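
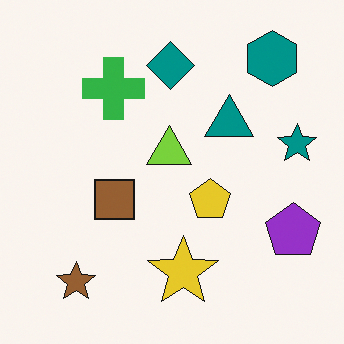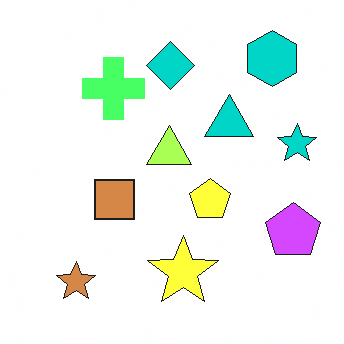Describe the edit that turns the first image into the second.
The image was brightened a lot.

Every pixel — background and shapes alike — is uniformly brightened.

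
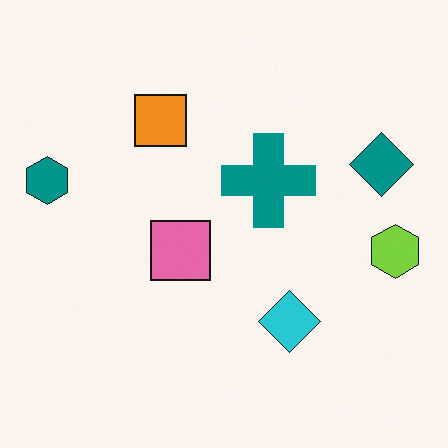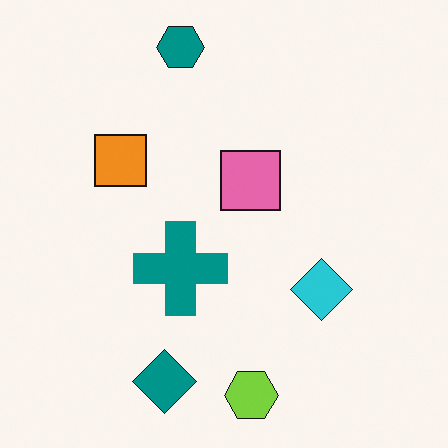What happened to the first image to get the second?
Transposed (reflected across the top-left ↔ bottom-right diagonal).

Shapes have swapped their row and column positions — what was in the top-right is now in the bottom-left — a diagonal reflection.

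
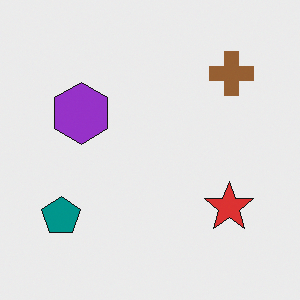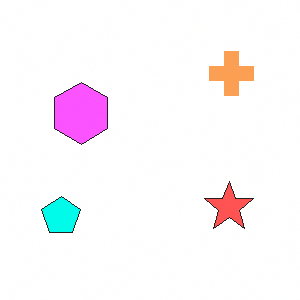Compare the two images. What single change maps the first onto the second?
The transformation is: brightened a lot.

Every pixel — background and shapes alike — is uniformly brightened.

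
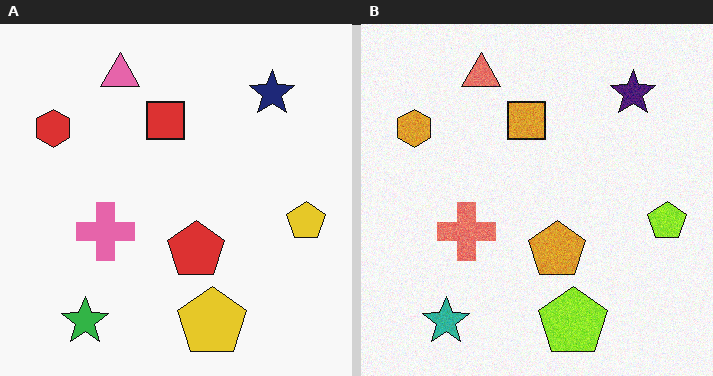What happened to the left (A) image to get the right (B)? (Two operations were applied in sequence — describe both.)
It was degraded with subtle gaussian noise, then hue-shifted slightly.

Random speckle covers the whole image, including the flat background. Every shape's color has rotated by the same amount around the hue wheel — a uniform hue shift.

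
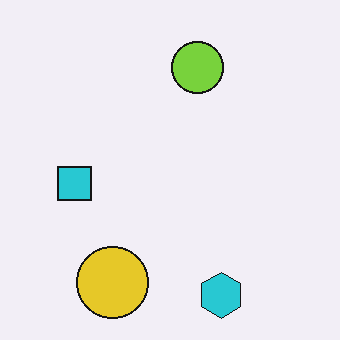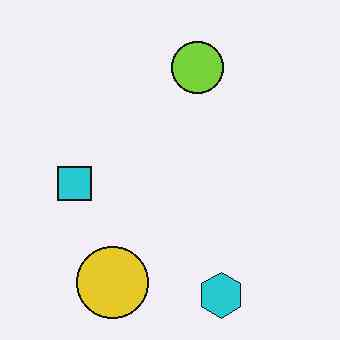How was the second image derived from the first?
This is the original image JPEG-compressed with visible artifacts.

Blocky 8×8 compression artifacts appear around shape edges and the flat background shows ringing — characteristic JPEG degradation.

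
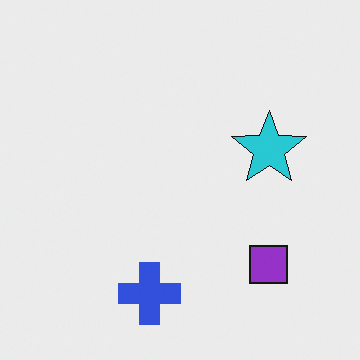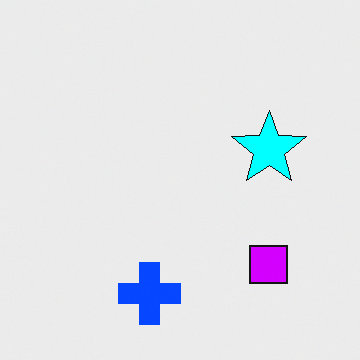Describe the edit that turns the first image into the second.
This is the original image made much more vivid (saturation change).

All colors are more vivid — a global saturation change.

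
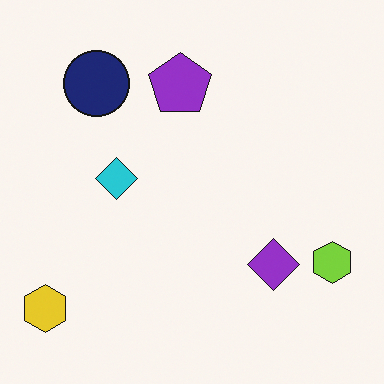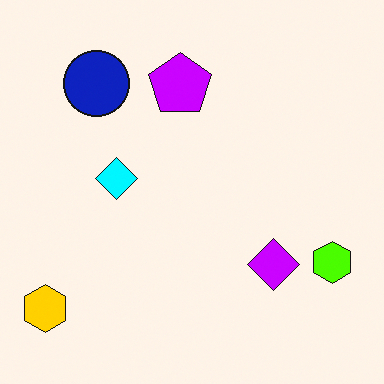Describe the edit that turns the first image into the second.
This is the original image made much more vivid (saturation change).

All colors are more vivid — a global saturation change.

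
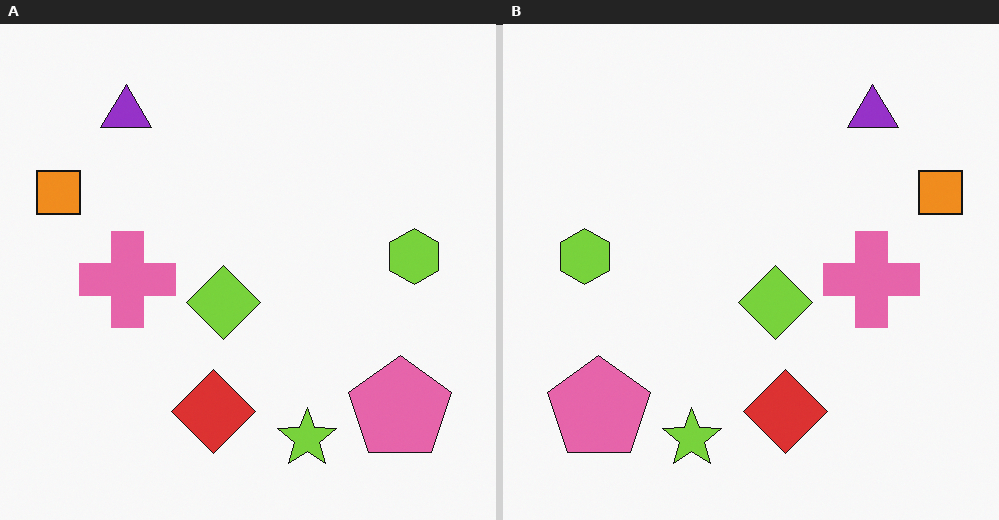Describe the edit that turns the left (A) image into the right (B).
The image was flipped horizontally (left ↔ right).

The orange square is in the left of the left (A) image and the right of the right (B) — shapes on opposite sides of the vertical midline have swapped in a mirror flip.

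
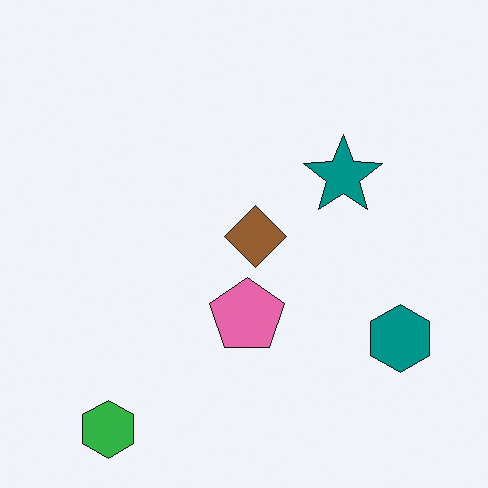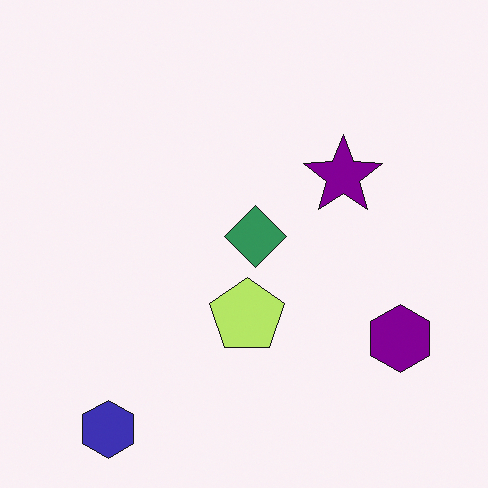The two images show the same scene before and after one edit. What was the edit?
The second image is the first hue-shifted through roughly a third of the color wheel.

Every shape's color has rotated by the same amount around the hue wheel — a uniform hue shift.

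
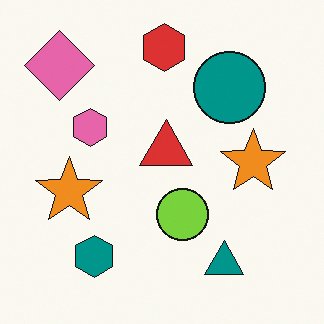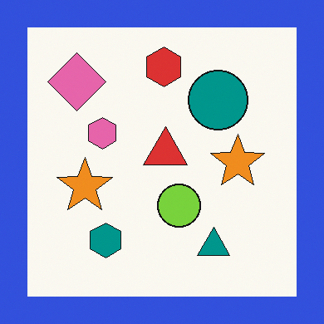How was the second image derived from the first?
This is the original image framed with a blue border.

A solid blue frame runs around the edge of the second image, with the content slightly shrunk inside it.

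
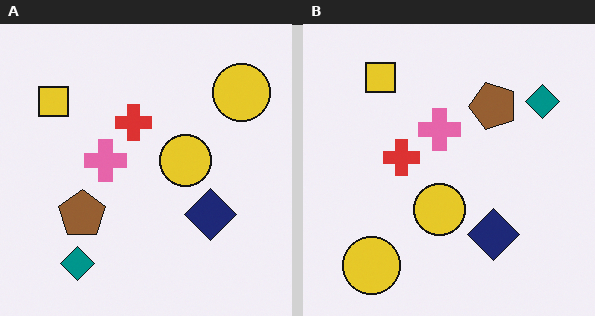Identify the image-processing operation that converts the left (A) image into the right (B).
It was transposed (reflected across the top-left ↔ bottom-right diagonal).

Shapes have swapped their row and column positions — what was in the top-right is now in the bottom-left — a diagonal reflection.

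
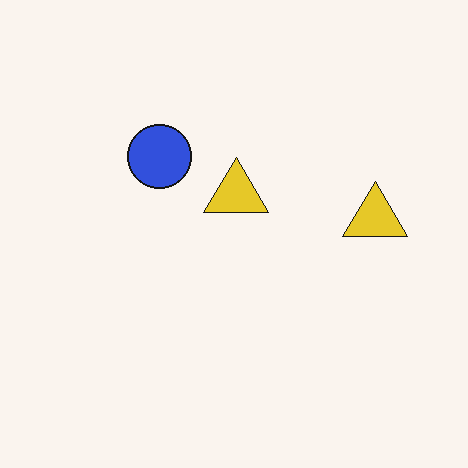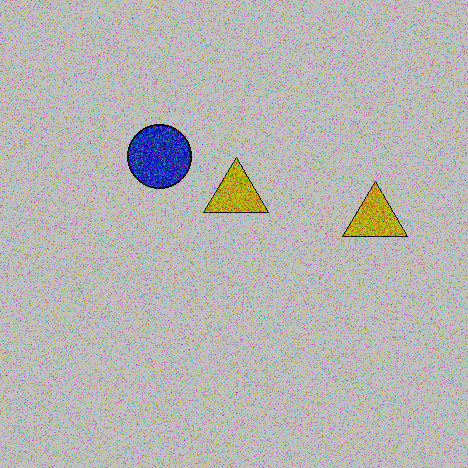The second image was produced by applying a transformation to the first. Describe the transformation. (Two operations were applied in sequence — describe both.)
The second image is the first degraded with a thick layer of grain, then aggressively posterized.

Random speckle covers the whole image, including the flat background. Each flat color has snapped to a coarser quantized level — most visibly, the near-white background has dropped to a flat grey.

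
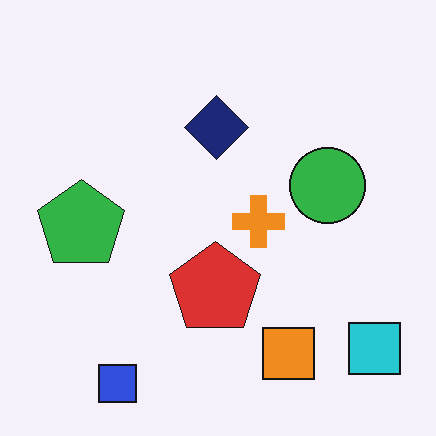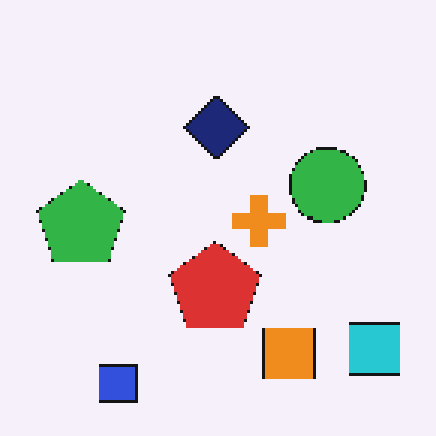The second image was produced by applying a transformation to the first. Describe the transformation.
The transformation is: mildly pixelated.

Shapes are reduced to large square blocks; fine edges and outlines are lost — a downscale-then-upscale (mosaic) effect.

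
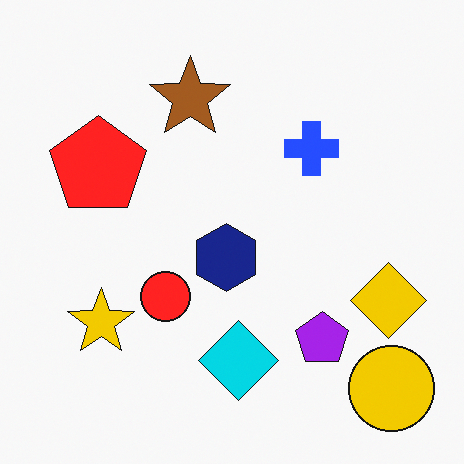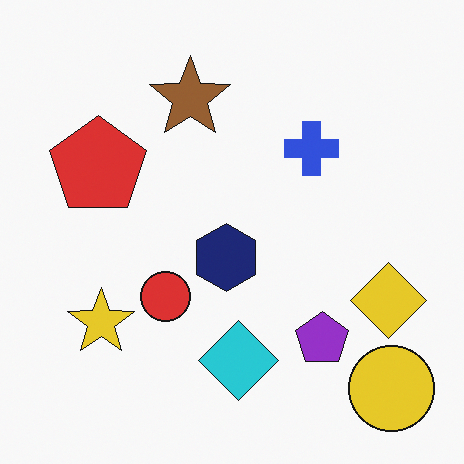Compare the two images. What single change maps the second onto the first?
The image was slightly oversaturated.

All colors are more vivid — a global saturation change.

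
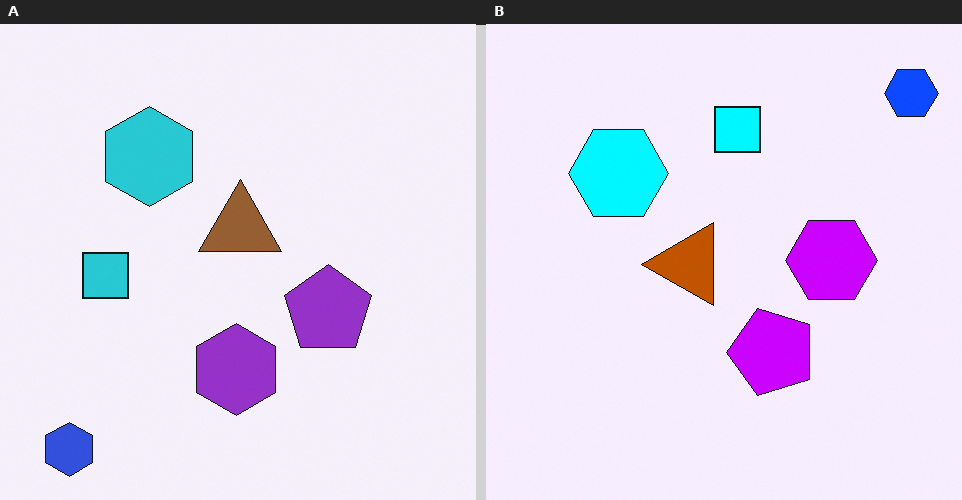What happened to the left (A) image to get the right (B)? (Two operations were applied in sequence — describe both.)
Transposed (reflected across the top-left ↔ bottom-right diagonal), then heavily oversaturated.

Shapes have swapped their row and column positions — what was in the top-right is now in the bottom-left — a diagonal reflection. All colors are more vivid — a global saturation change.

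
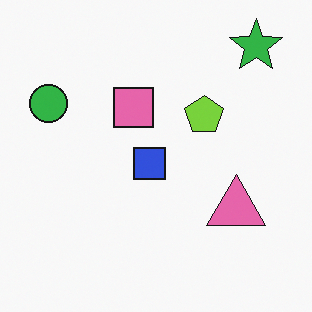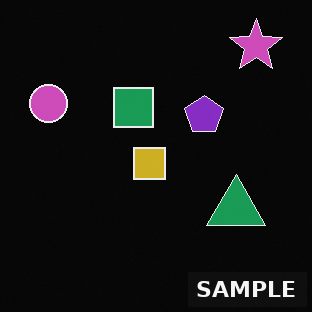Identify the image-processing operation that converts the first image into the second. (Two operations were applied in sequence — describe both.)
It was color-inverted (negative), then watermarked with the text "SAMPLE" in the lower-right corner.

The light background has become dark and every shape's color is its complement — a photographic negative. A dark label reading "SAMPLE" appears in the lower-right corner.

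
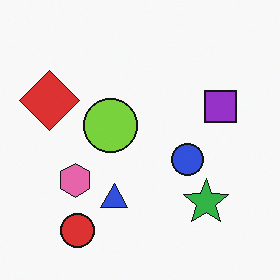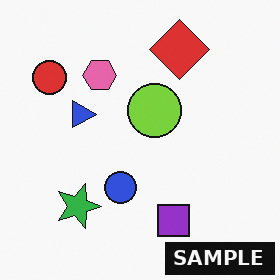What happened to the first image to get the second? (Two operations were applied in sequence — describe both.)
The second image is the first rotated 90° clockwise, then watermarked with the text "SAMPLE" in the lower-right corner.

The red circle sits in the bottom-left of the first image and the top-left of the second — consistent with a whole-image 90° clockwise rotation. A dark label reading "SAMPLE" appears in the lower-right corner.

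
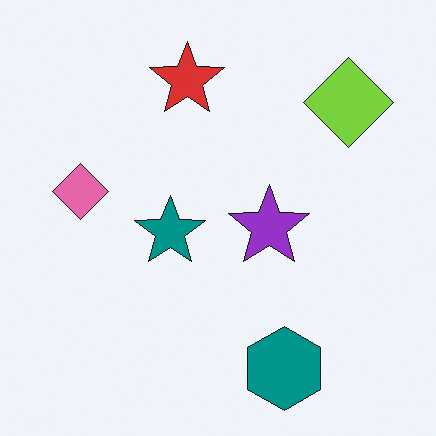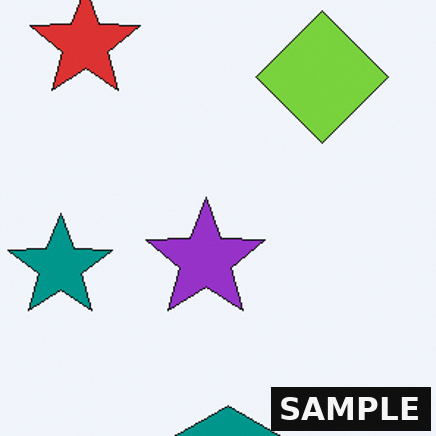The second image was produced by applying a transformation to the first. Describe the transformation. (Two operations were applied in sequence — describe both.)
It was cropped to a modestly smaller region and rescaled, then watermarked with the text "SAMPLE" in the lower-right corner.

The visible shapes are larger and the field of view is narrower; shapes near the original edges may be partly or wholly outside the frame — a crop-and-rescale. A dark label reading "SAMPLE" appears in the lower-right corner.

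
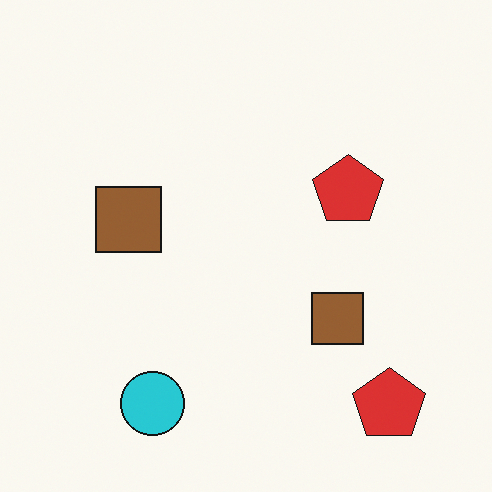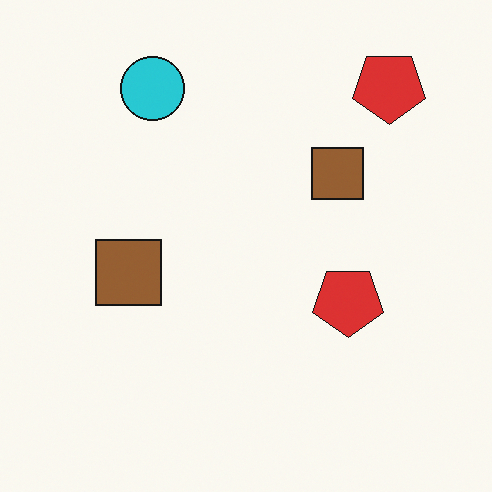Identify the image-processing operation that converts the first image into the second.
It was flipped vertically (top ↔ bottom).

The cyan circle is in the bottom-left of the first image and the top-left of the second — shapes on opposite sides of the horizontal midline have swapped in a mirror flip.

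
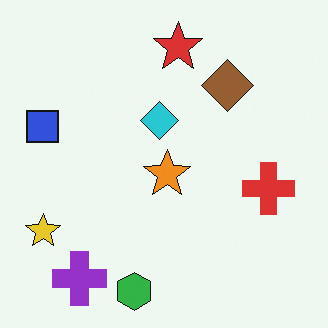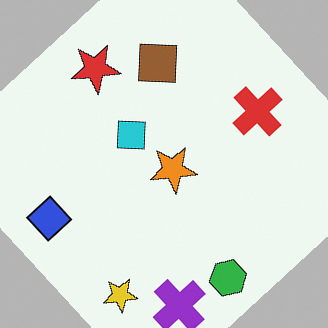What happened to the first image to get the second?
The transformation is: rotated counter-clockwise by a large amount — several tens of degrees.

Every shape is tilted by the same angle and the image corners show triangular fill wedges — a whole-image rotation by a non-right angle.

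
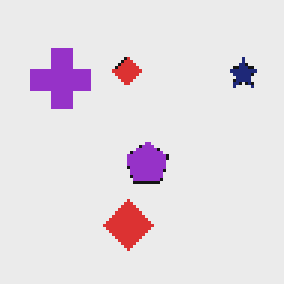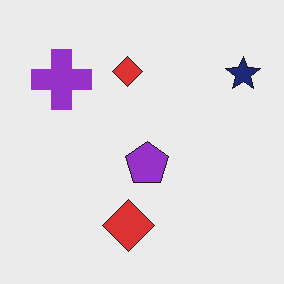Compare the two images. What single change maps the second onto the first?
The image was mildly pixelated.

Shapes are reduced to large square blocks; fine edges and outlines are lost — a downscale-then-upscale (mosaic) effect.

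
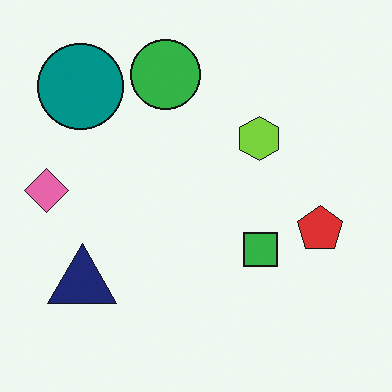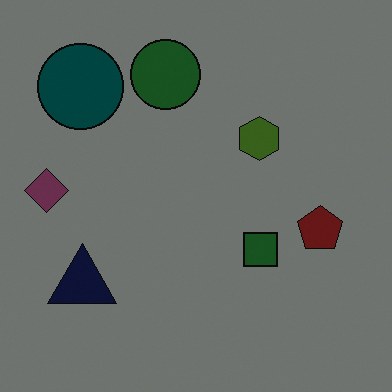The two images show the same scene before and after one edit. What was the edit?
The image was substantially darkened.

Every pixel — background and shapes alike — is uniformly darkened.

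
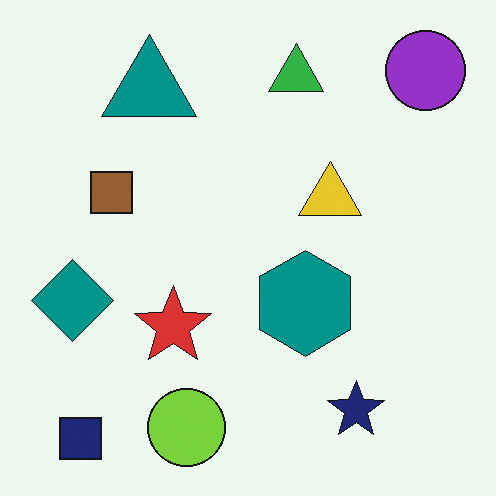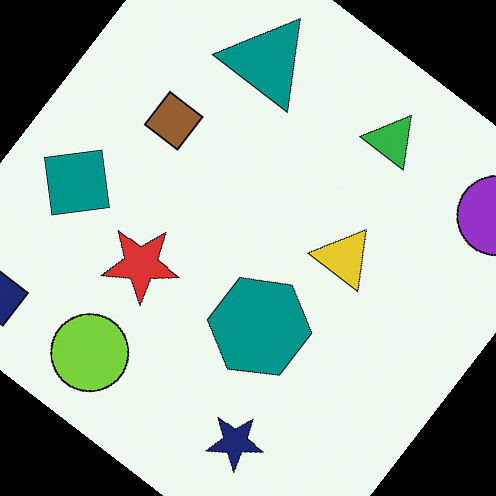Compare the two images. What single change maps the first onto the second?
This is the original image rotated clockwise by a large amount — several tens of degrees.

Every shape is tilted by the same angle and the image corners show triangular fill wedges — a whole-image rotation by a non-right angle.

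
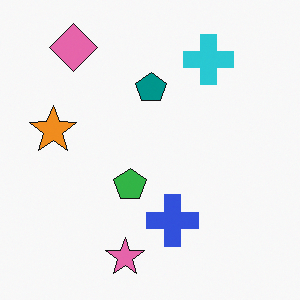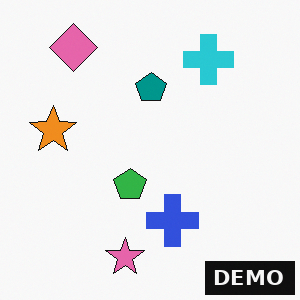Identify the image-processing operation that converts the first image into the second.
This is the original image watermarked with the text "DEMO" in the lower-right corner.

A dark label reading "DEMO" appears in the lower-right corner.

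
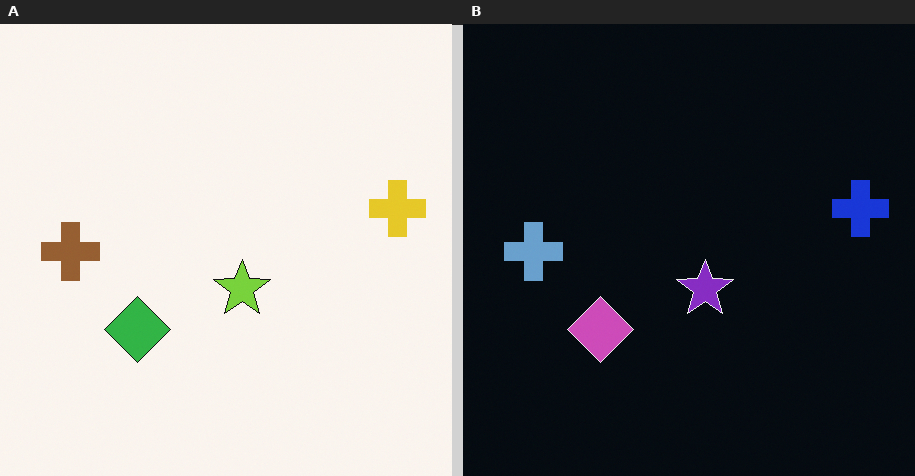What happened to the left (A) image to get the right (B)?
It was color-inverted (negative).

The light background has become dark and every shape's color is its complement — a photographic negative.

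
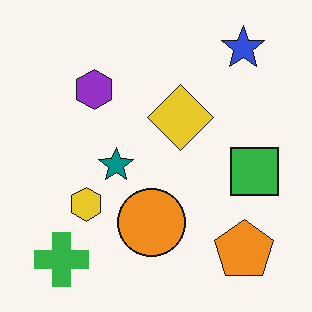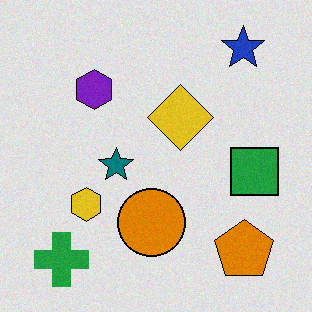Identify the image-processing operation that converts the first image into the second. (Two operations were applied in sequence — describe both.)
The transformation is: moderately posterized, then degraded with subtle gaussian noise.

Each flat color has snapped to a coarser quantized level — most visibly, the near-white background has dropped to a flat grey. Random speckle covers the whole image, including the flat background.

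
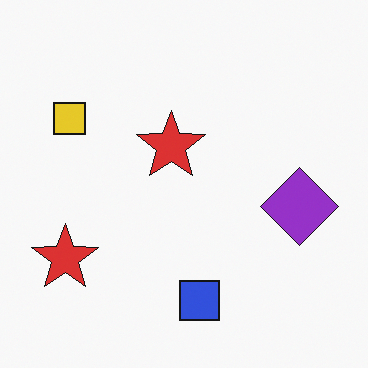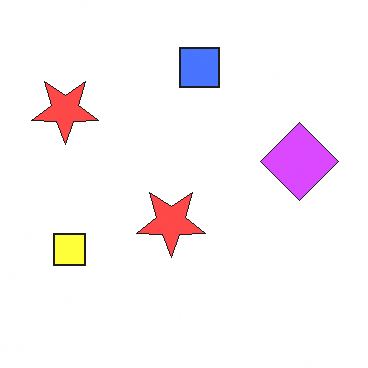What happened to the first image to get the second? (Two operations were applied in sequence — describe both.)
The second image is the first substantially brightened, then flipped vertically (top ↔ bottom).

Every pixel — background and shapes alike — is uniformly brightened. The blue square is in the bottom of the first image and the top of the second — shapes on opposite sides of the horizontal midline have swapped in a mirror flip.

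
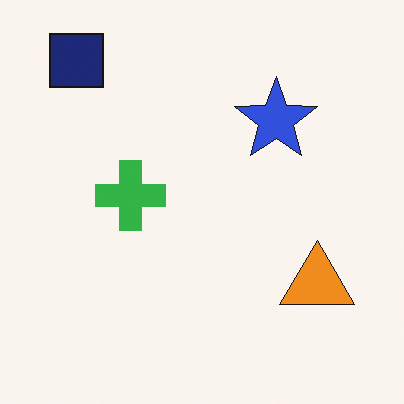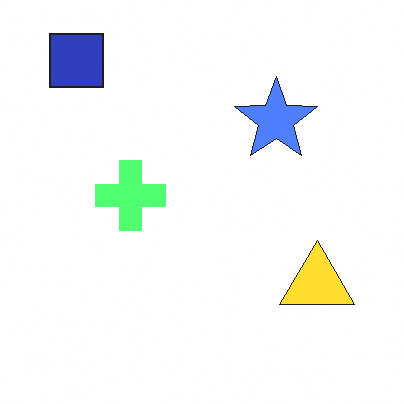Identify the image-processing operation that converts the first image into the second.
This is the original image substantially brightened.

Every pixel — background and shapes alike — is uniformly brightened.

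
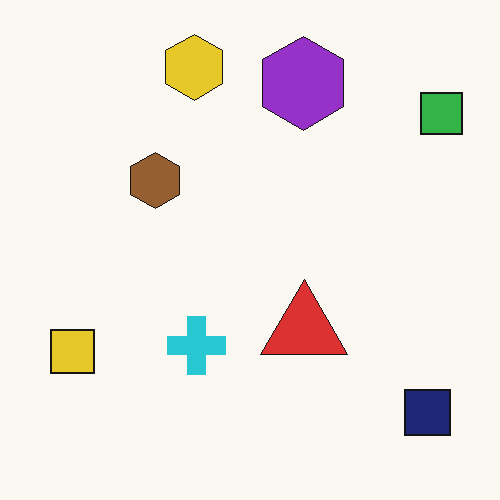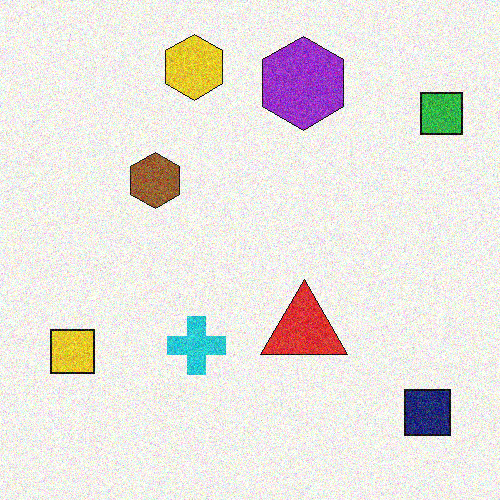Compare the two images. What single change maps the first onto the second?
The second image is the first degraded with moderate additive noise.

Random speckle covers the whole image, including the flat background.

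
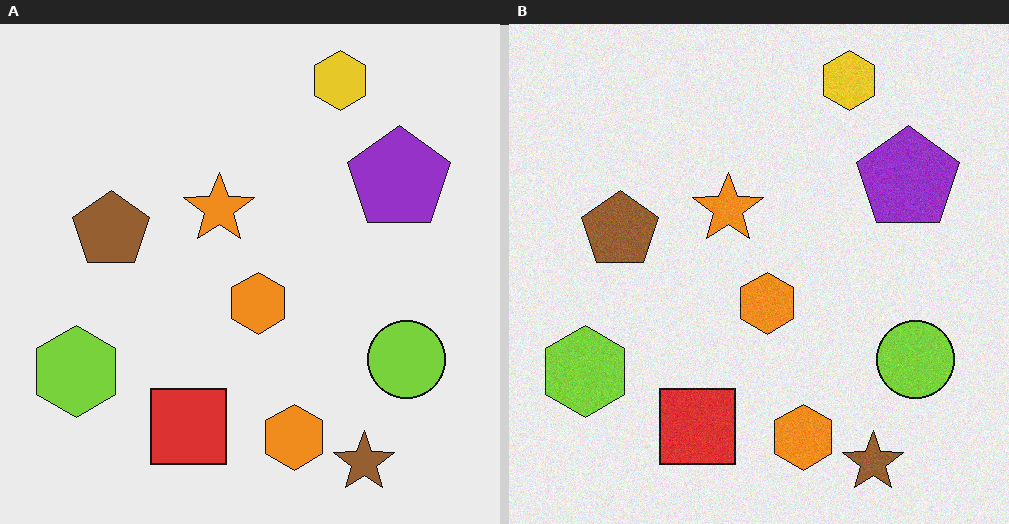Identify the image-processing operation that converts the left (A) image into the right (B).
Degraded with subtle gaussian noise.

Random speckle covers the whole image, including the flat background.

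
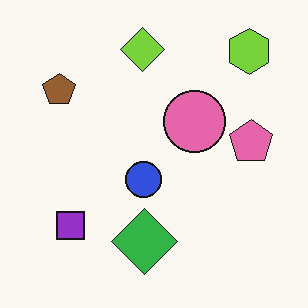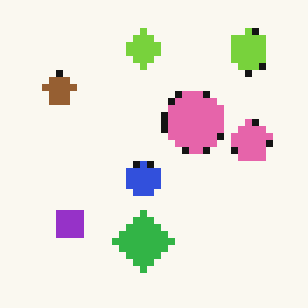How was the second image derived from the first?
Moderately pixelated.

Shapes are reduced to large square blocks; fine edges and outlines are lost — a downscale-then-upscale (mosaic) effect.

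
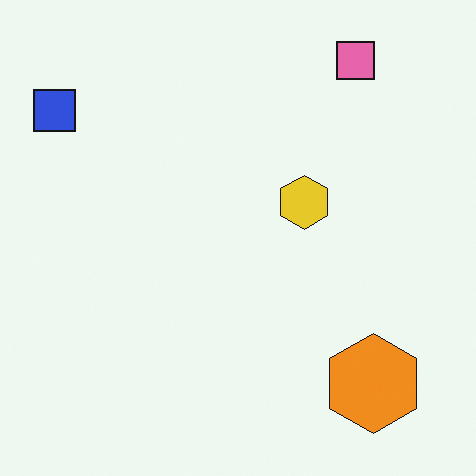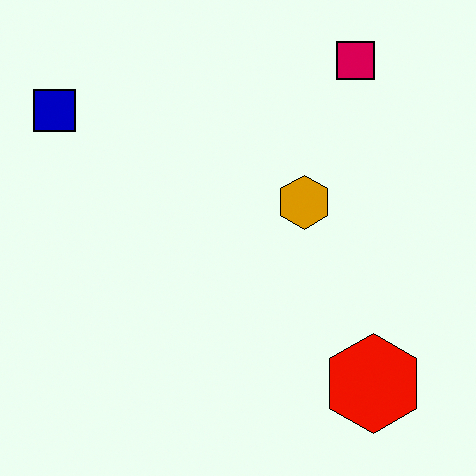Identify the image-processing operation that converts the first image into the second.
The image was given much higher contrast.

Tones are pushed away from mid-grey across the whole image — a global contrast change.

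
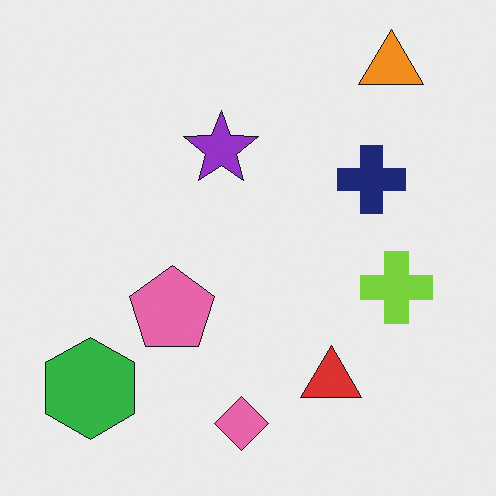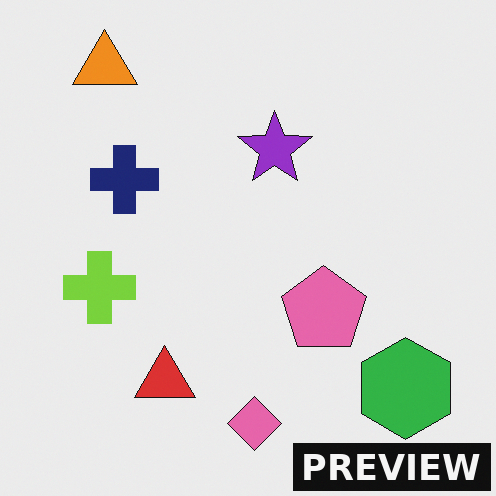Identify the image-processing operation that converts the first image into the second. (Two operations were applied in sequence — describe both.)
The transformation is: flipped horizontally (left ↔ right), then watermarked with the text "PREVIEW" in the lower-right corner.

The green hexagon is in the bottom-left of the first image and the bottom-right of the second — shapes on opposite sides of the vertical midline have swapped in a mirror flip. A dark label reading "PREVIEW" appears in the lower-right corner.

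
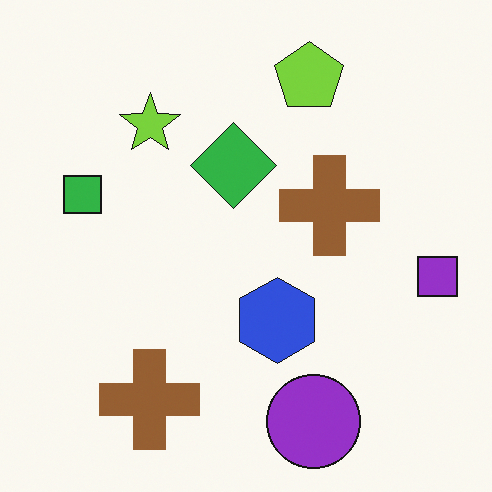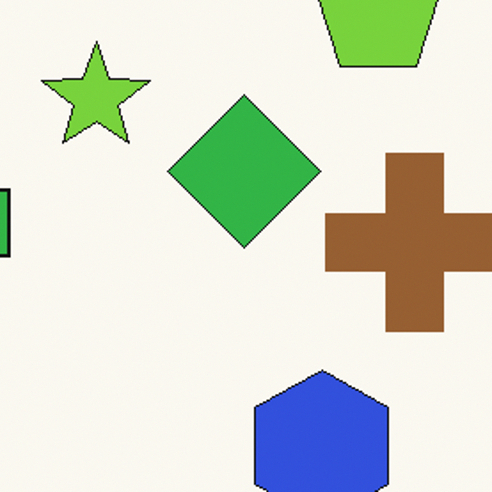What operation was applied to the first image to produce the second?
The image was cropped to a noticeably smaller region and rescaled.

The visible shapes are larger and the field of view is narrower; shapes near the original edges may be partly or wholly outside the frame — a crop-and-rescale.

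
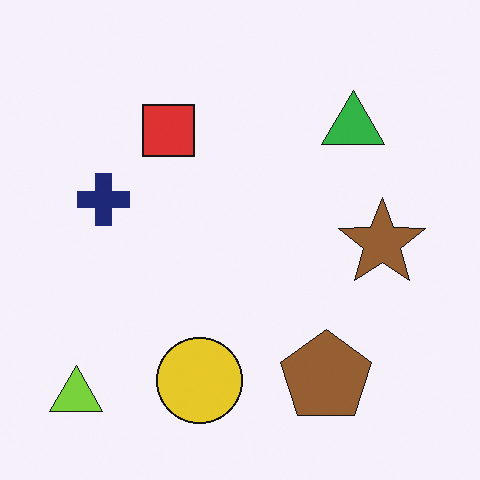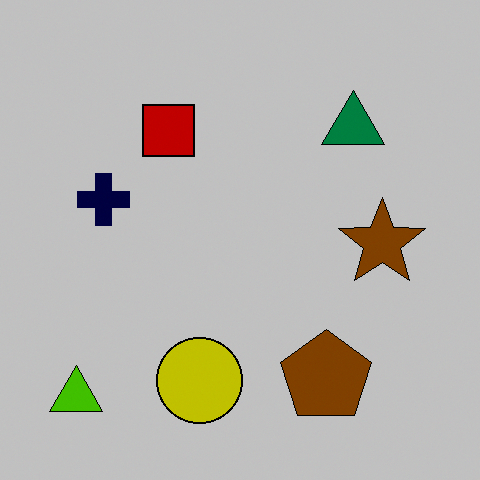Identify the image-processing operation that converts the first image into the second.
The transformation is: heavily posterized to just a handful of flat colors.

Each flat color has snapped to a coarser quantized level — most visibly, the near-white background has dropped to a flat grey.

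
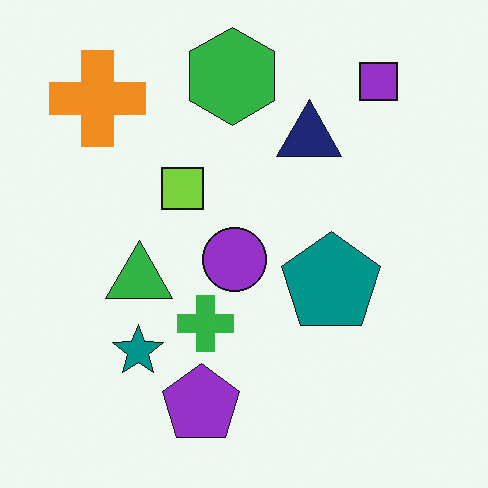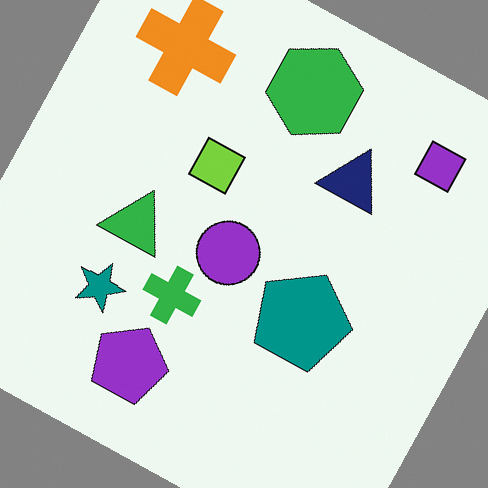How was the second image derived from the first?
The transformation is: rotated clockwise by a clearly visible amount.

Every shape is tilted by the same angle and the image corners show triangular fill wedges — a whole-image rotation by a non-right angle.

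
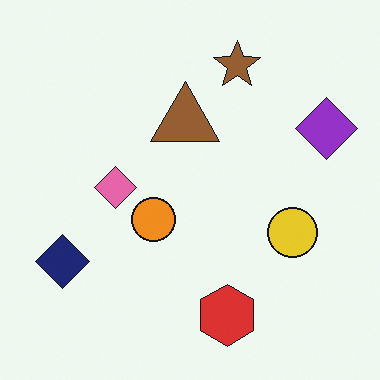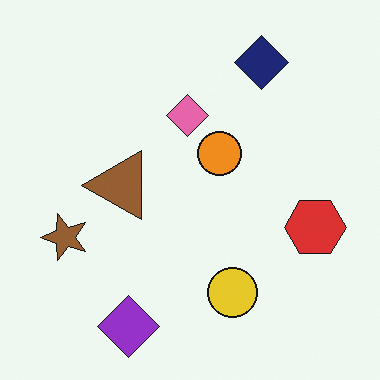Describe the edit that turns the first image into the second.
This is the original image transposed (reflected across the top-left ↔ bottom-right diagonal).

Shapes have swapped their row and column positions — what was in the top-right is now in the bottom-left — a diagonal reflection.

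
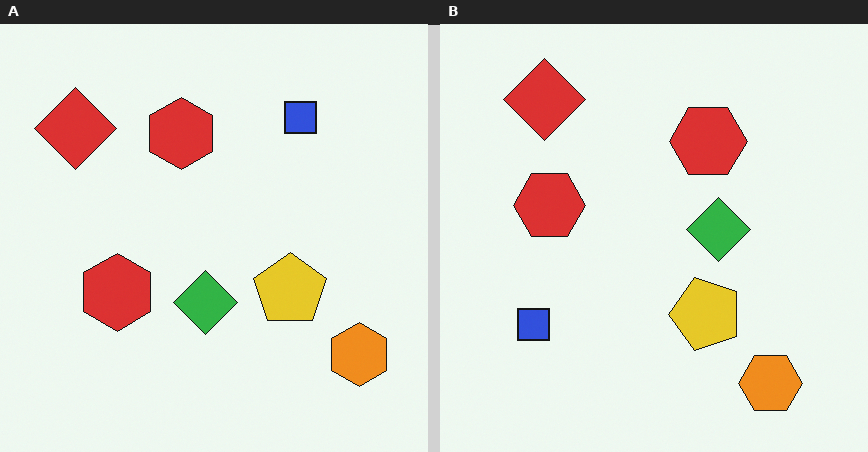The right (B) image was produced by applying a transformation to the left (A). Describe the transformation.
Transposed (reflected across the top-left ↔ bottom-right diagonal).

Shapes have swapped their row and column positions — what was in the top-right is now in the bottom-left — a diagonal reflection.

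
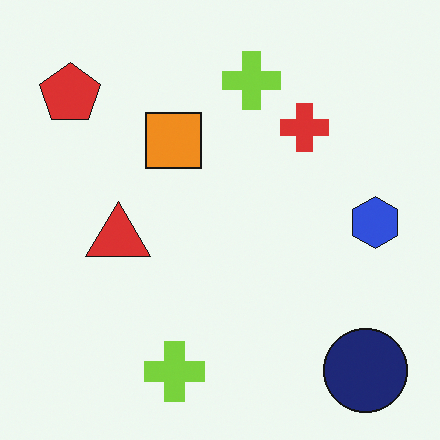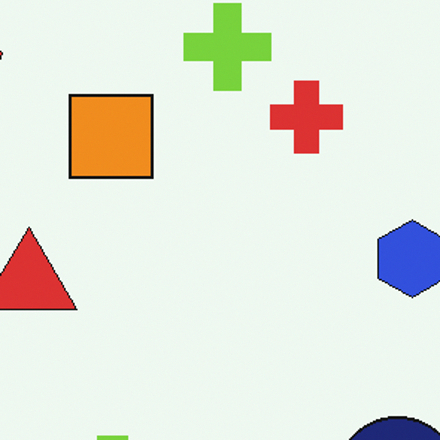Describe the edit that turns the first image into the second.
The transformation is: cropped slightly and scaled back up.

The visible shapes are larger and the field of view is narrower; shapes near the original edges may be partly or wholly outside the frame — a crop-and-rescale.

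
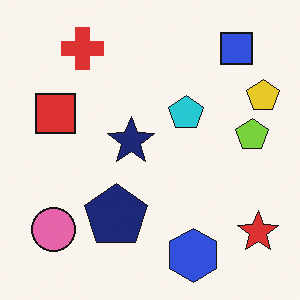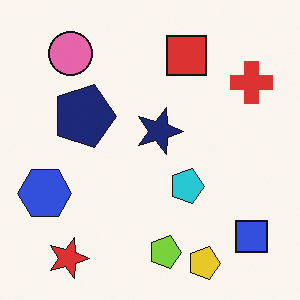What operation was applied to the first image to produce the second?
It was rotated 90° clockwise.

The red star sits in the bottom-right of the first image and the bottom-left of the second — consistent with a whole-image 90° clockwise rotation.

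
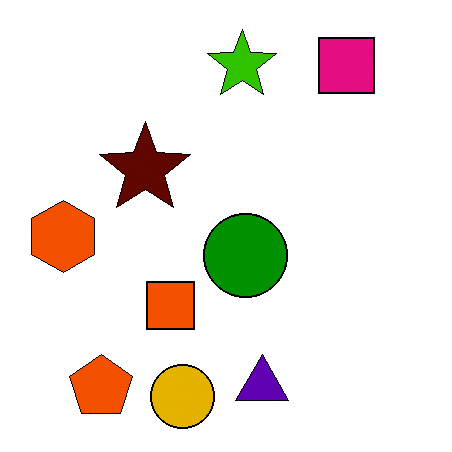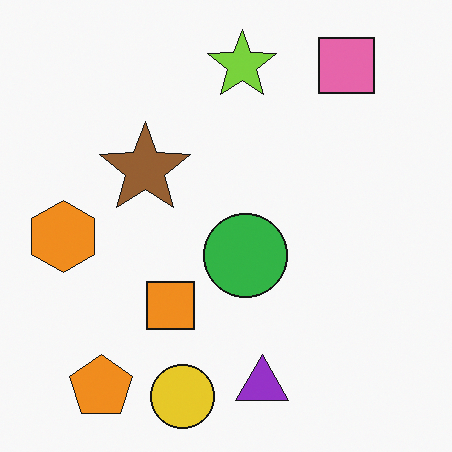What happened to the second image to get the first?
The transformation is: given much higher contrast.

Tones are pushed away from mid-grey across the whole image — a global contrast change.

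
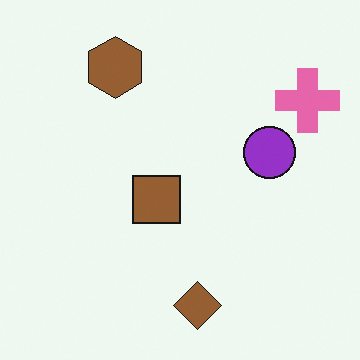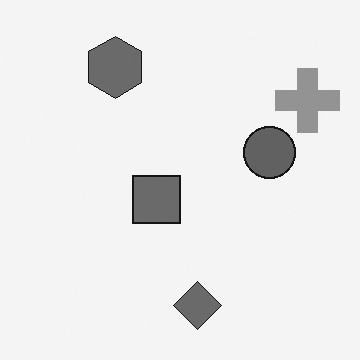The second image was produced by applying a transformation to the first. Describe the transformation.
The second image is the first converted to grayscale.

All color is removed — every shape is now a shade of grey.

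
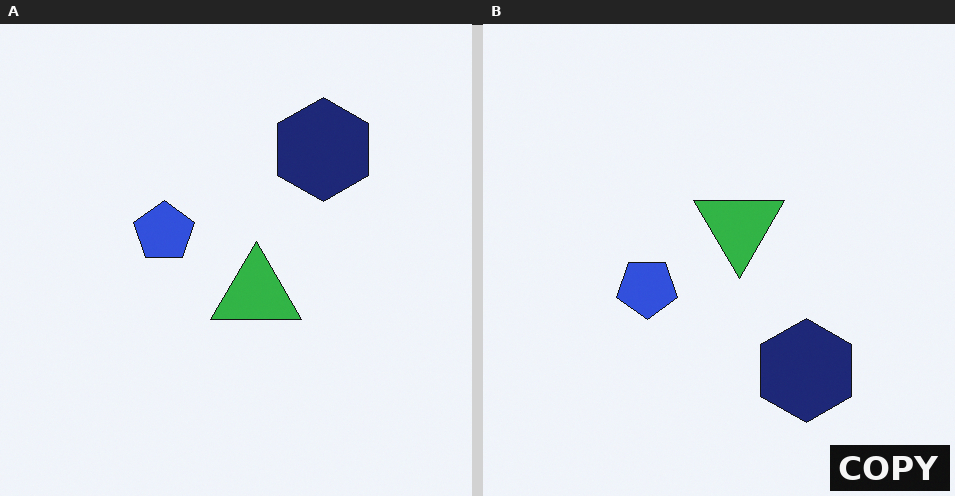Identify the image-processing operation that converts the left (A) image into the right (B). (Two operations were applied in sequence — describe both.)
It was flipped vertically (top ↔ bottom), then watermarked with the text "COPY" in the lower-right corner.

The navy hexagon is in the top-right of the left (A) image and the bottom-right of the right (B) — shapes on opposite sides of the horizontal midline have swapped in a mirror flip. A dark label reading "COPY" appears in the lower-right corner.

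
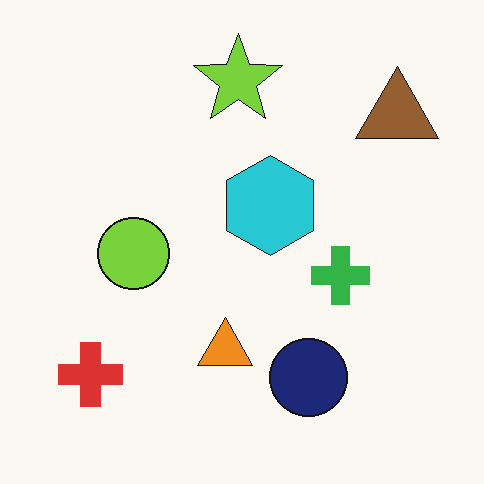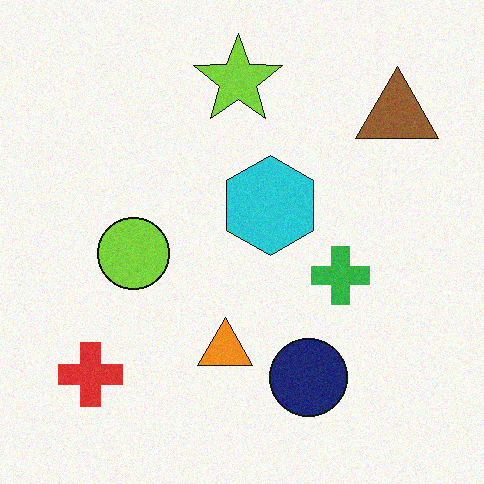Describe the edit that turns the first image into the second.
Degraded with subtle gaussian noise.

Random speckle covers the whole image, including the flat background.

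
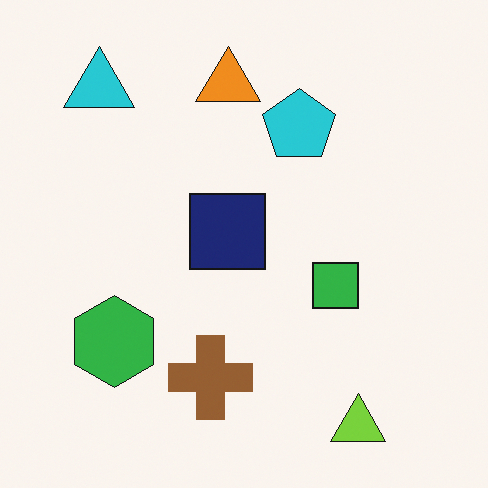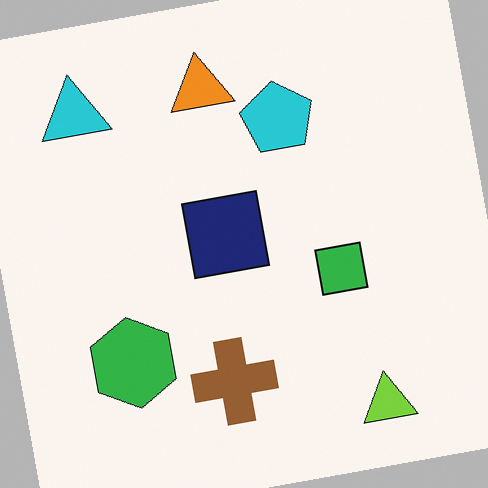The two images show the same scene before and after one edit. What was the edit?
Rotated counter-clockwise by a small amount.

Every shape is tilted by the same angle and the image corners show triangular fill wedges — a whole-image rotation by a non-right angle.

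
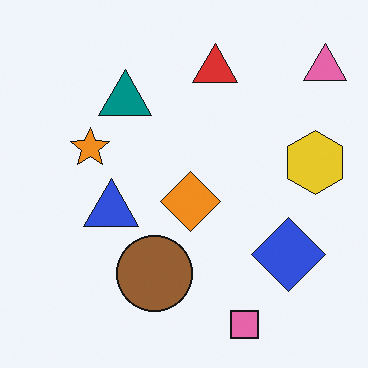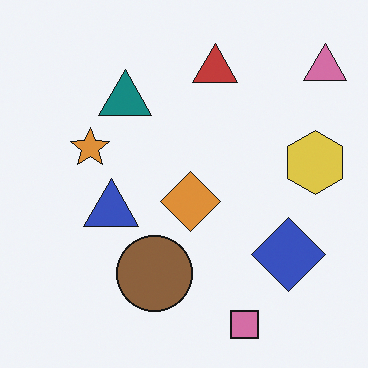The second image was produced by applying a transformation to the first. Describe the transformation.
The second image is the first slightly desaturated.

All colors are more muted and greyish — a global saturation change.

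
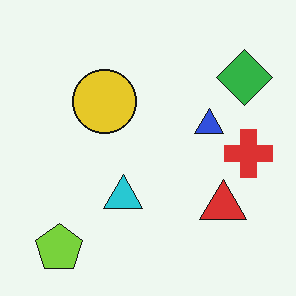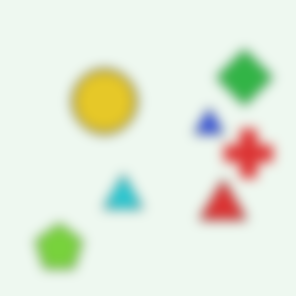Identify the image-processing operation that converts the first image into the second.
Heavily blurred.

Shape edges and outlines are uniformly softened across the whole image.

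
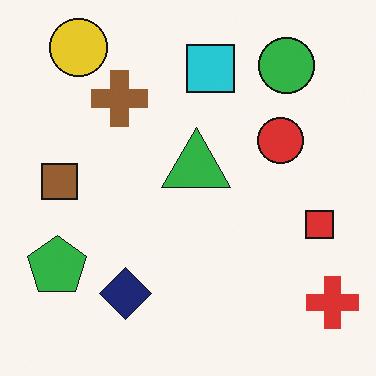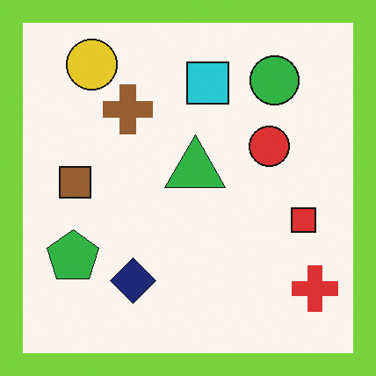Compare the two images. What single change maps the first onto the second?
The transformation is: framed with a lime border.

A solid lime frame runs around the edge of the second image, with the content slightly shrunk inside it.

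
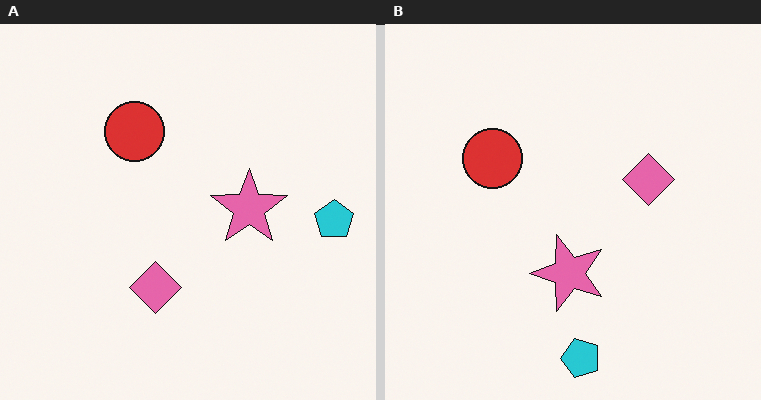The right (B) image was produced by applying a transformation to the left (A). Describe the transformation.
The image was transposed (reflected across the top-left ↔ bottom-right diagonal).

Shapes have swapped their row and column positions — what was in the top-right is now in the bottom-left — a diagonal reflection.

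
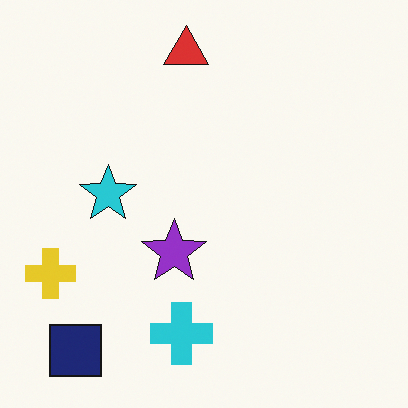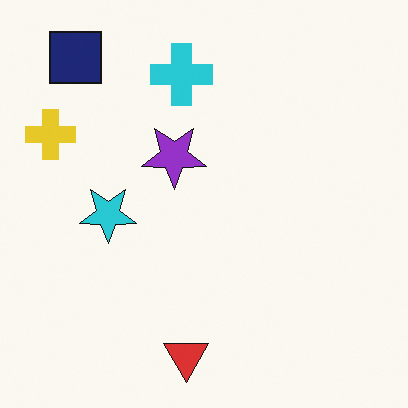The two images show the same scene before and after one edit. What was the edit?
The second image is the first flipped vertically (top ↔ bottom).

The red triangle is in the top of the first image and the bottom of the second — shapes on opposite sides of the horizontal midline have swapped in a mirror flip.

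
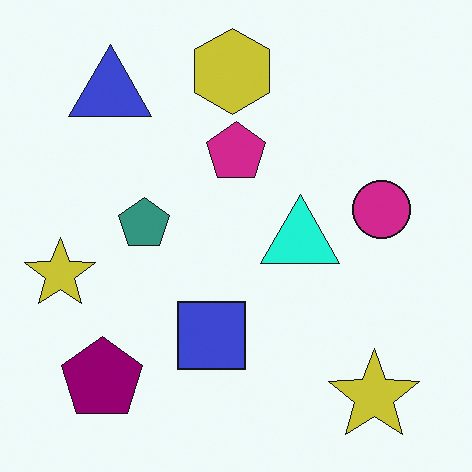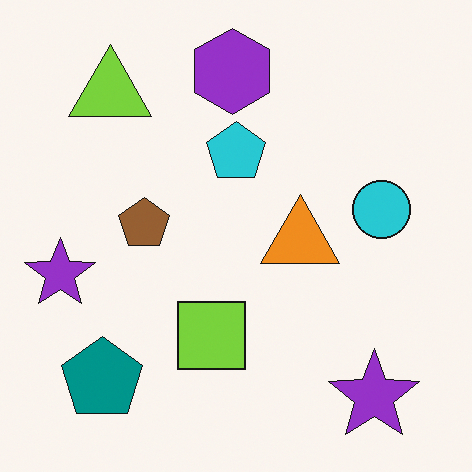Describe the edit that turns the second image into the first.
Hue-shifted through roughly a third of the color wheel.

Every shape's color has rotated by the same amount around the hue wheel — a uniform hue shift.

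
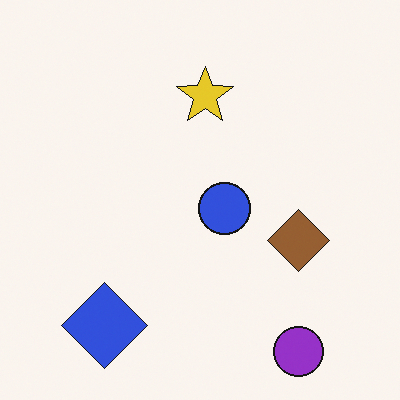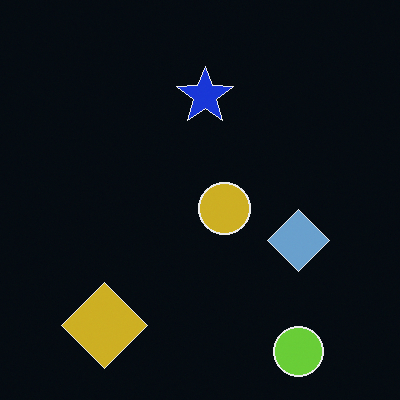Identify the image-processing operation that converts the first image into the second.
Color-inverted (negative).

The light background has become dark and every shape's color is its complement — a photographic negative.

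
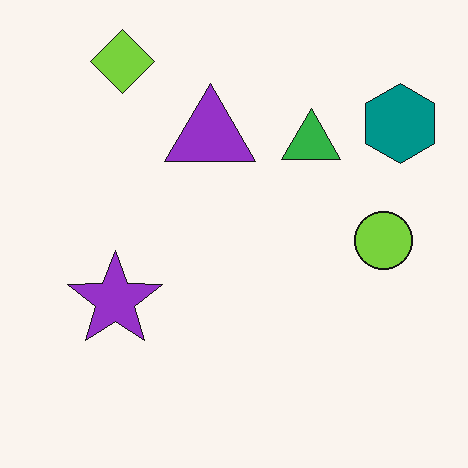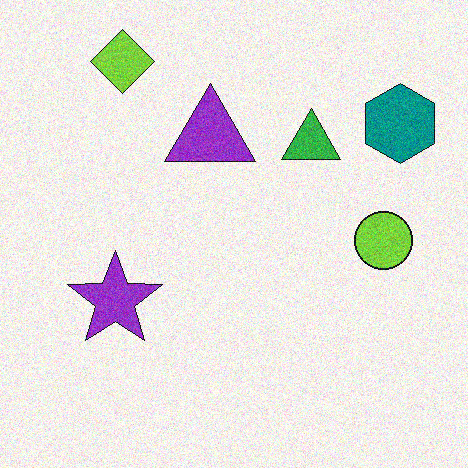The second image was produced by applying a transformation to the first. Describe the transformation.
The transformation is: degraded with visible gaussian noise.

Random speckle covers the whole image, including the flat background.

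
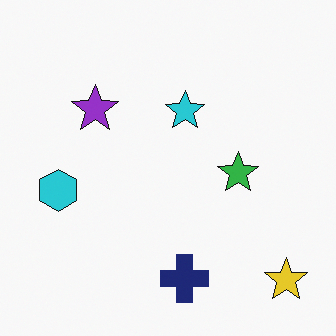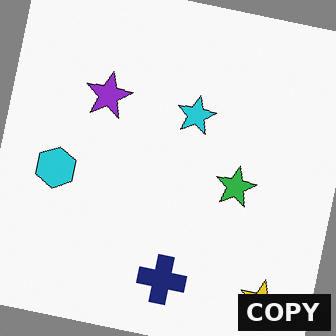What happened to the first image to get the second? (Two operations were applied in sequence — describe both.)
The transformation is: rotated clockwise by a slight angle, then watermarked with the text "COPY" in the lower-right corner.

Every shape is tilted by the same angle and the image corners show triangular fill wedges — a whole-image rotation by a non-right angle. A dark label reading "COPY" appears in the lower-right corner.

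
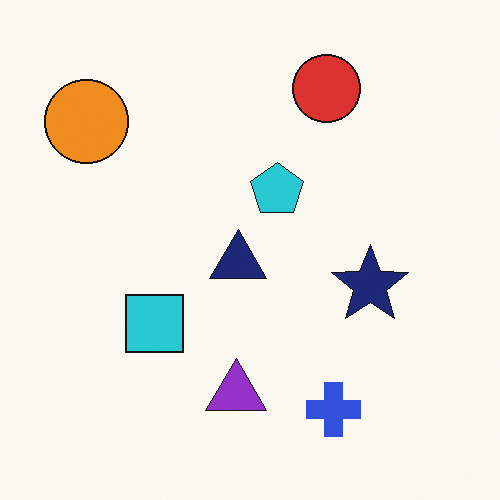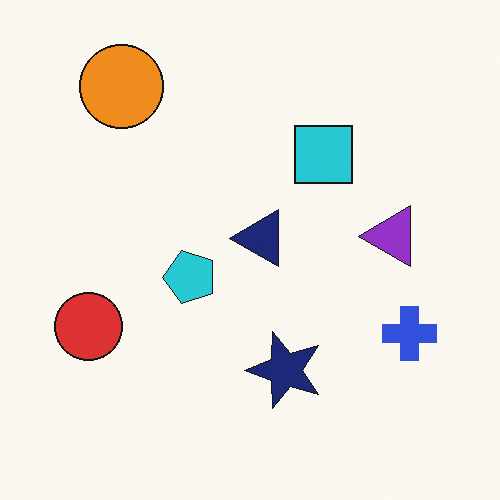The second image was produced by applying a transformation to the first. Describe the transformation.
This is the original image transposed (reflected across the top-left ↔ bottom-right diagonal).

Shapes have swapped their row and column positions — what was in the top-right is now in the bottom-left — a diagonal reflection.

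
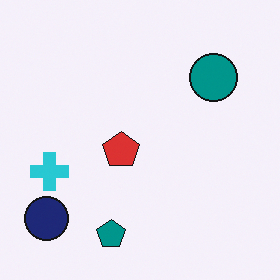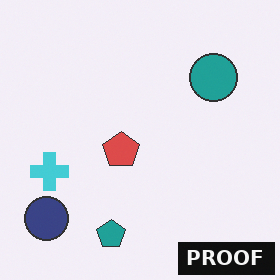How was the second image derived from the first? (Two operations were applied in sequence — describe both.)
The image was given slightly reduced contrast, then watermarked with the text "PROOF" in the lower-right corner.

Tones are pushed toward mid-grey across the whole image — a global contrast change. A dark label reading "PROOF" appears in the lower-right corner.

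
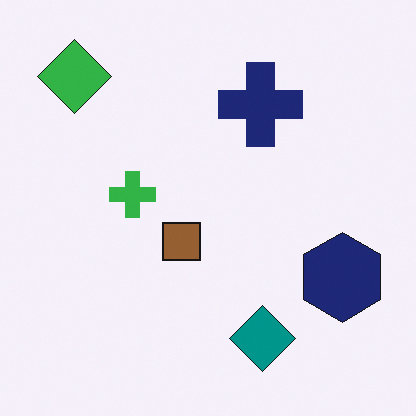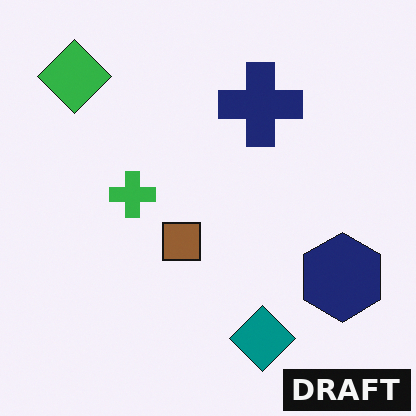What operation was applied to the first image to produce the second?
The transformation is: watermarked with the text "DRAFT" in the lower-right corner.

A dark label reading "DRAFT" appears in the lower-right corner.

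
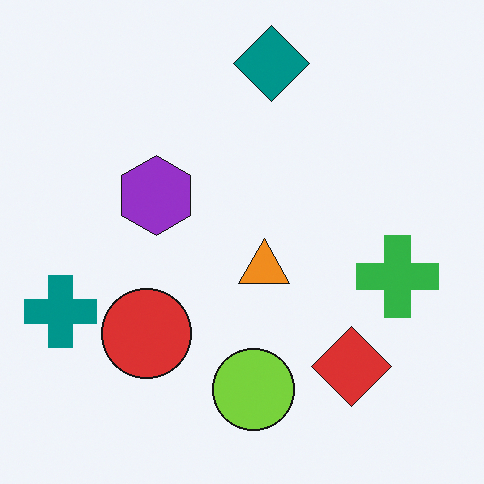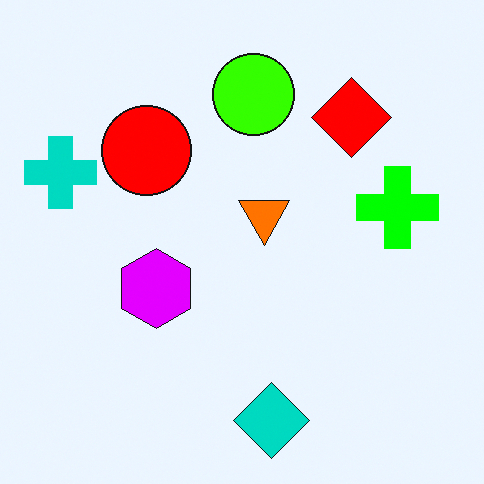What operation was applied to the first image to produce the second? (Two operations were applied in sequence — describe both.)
Heavily oversaturated, then flipped vertically (top ↔ bottom).

All colors are more vivid — a global saturation change. The teal diamond is in the top of the first image and the bottom of the second — shapes on opposite sides of the horizontal midline have swapped in a mirror flip.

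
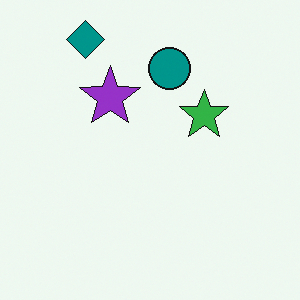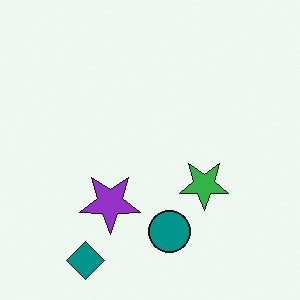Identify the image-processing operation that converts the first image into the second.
Flipped vertically (top ↔ bottom).

The teal diamond is in the top-left of the first image and the bottom-left of the second — shapes on opposite sides of the horizontal midline have swapped in a mirror flip.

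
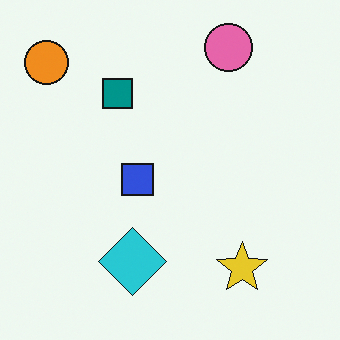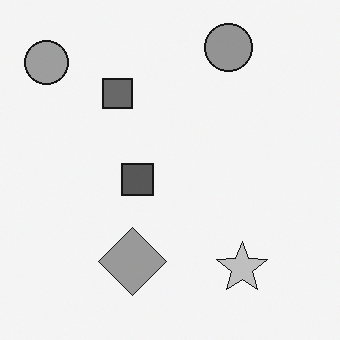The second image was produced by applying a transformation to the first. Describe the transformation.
It was converted to grayscale.

All color is removed — every shape is now a shade of grey.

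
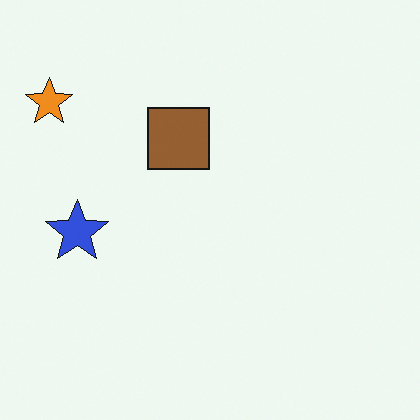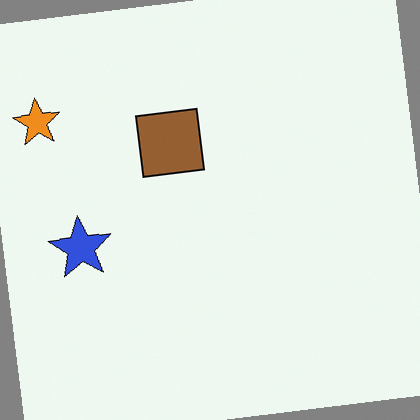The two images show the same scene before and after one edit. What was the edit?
The second image is the first rotated counter-clockwise by a few degrees.

Every shape is tilted by the same angle and the image corners show triangular fill wedges — a whole-image rotation by a non-right angle.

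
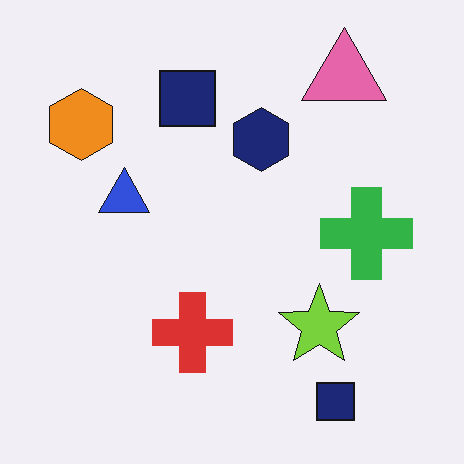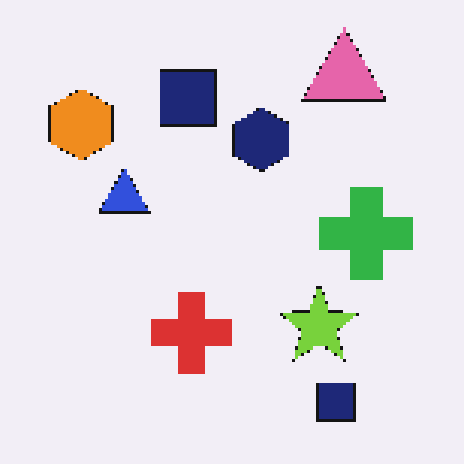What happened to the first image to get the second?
The second image is the first lightly pixelated (a mild mosaic effect).

Shapes are reduced to large square blocks; fine edges and outlines are lost — a downscale-then-upscale (mosaic) effect.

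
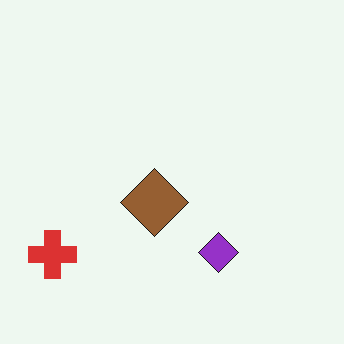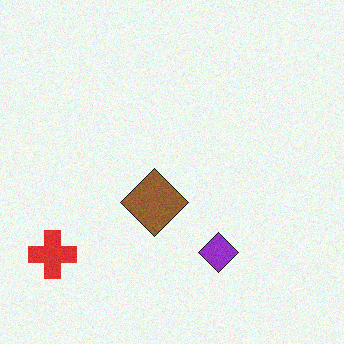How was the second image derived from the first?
The image was degraded with light additive noise.

Random speckle covers the whole image, including the flat background.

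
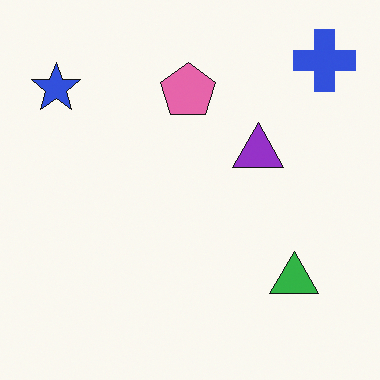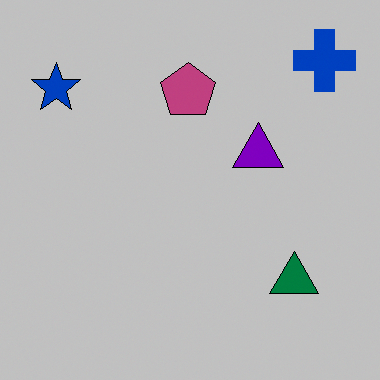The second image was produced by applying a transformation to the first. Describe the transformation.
This is the original image aggressively posterized.

Each flat color has snapped to a coarser quantized level — most visibly, the near-white background has dropped to a flat grey.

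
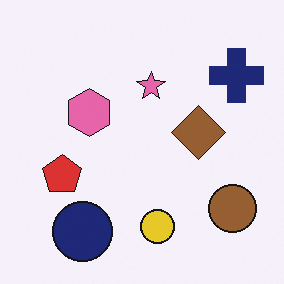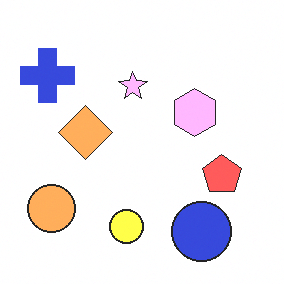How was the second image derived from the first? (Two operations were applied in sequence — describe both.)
The transformation is: noticeably brightened, then flipped horizontally (left ↔ right).

Every pixel — background and shapes alike — is uniformly brightened. The navy cross is in the top-right of the first image and the top-left of the second — shapes on opposite sides of the vertical midline have swapped in a mirror flip.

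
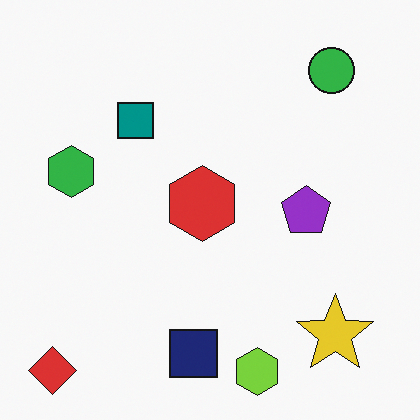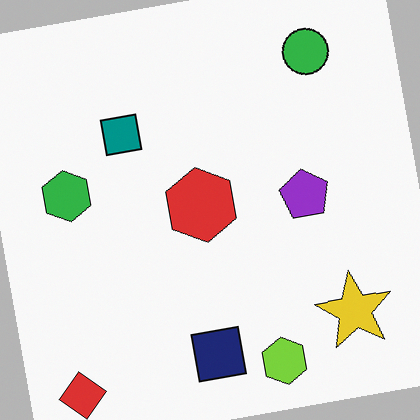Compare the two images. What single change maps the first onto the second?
It was rotated counter-clockwise by a few degrees.

Every shape is tilted by the same angle and the image corners show triangular fill wedges — a whole-image rotation by a non-right angle.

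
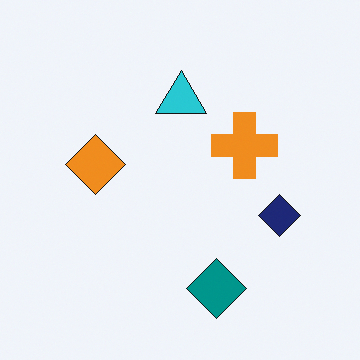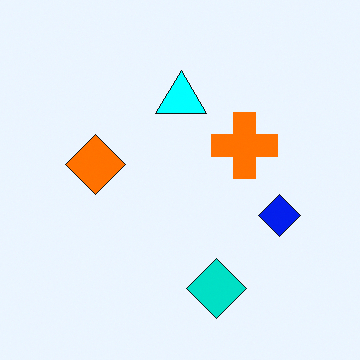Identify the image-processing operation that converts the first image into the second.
The image was heavily oversaturated.

All colors are more vivid — a global saturation change.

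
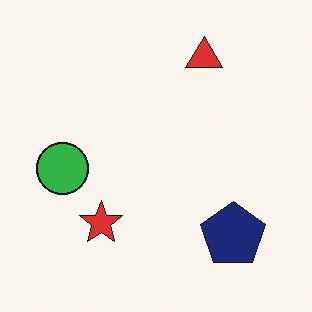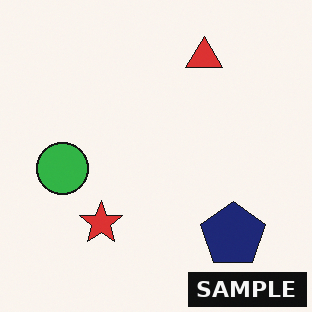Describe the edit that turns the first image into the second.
The transformation is: watermarked with the text "SAMPLE" in the lower-right corner.

A dark label reading "SAMPLE" appears in the lower-right corner.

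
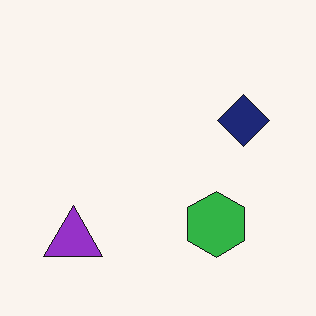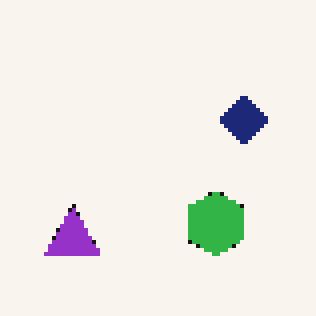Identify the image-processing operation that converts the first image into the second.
The second image is the first mildly pixelated.

Shapes are reduced to large square blocks; fine edges and outlines are lost — a downscale-then-upscale (mosaic) effect.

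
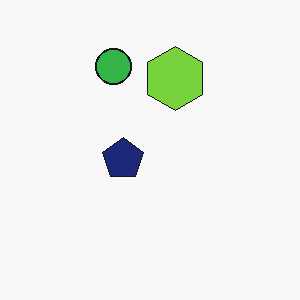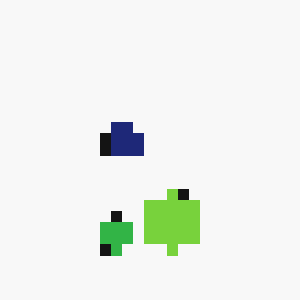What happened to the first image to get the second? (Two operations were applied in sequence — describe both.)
The image was heavily pixelated into large blocks, then flipped vertically (top ↔ bottom).

Shapes are reduced to large square blocks; fine edges and outlines are lost — a downscale-then-upscale (mosaic) effect. The green circle is in the top of the first image and the bottom of the second — shapes on opposite sides of the horizontal midline have swapped in a mirror flip.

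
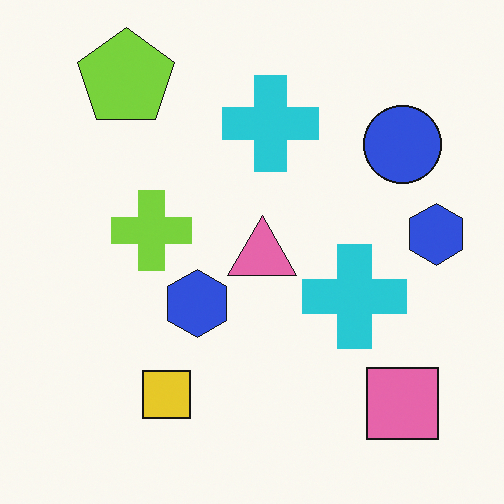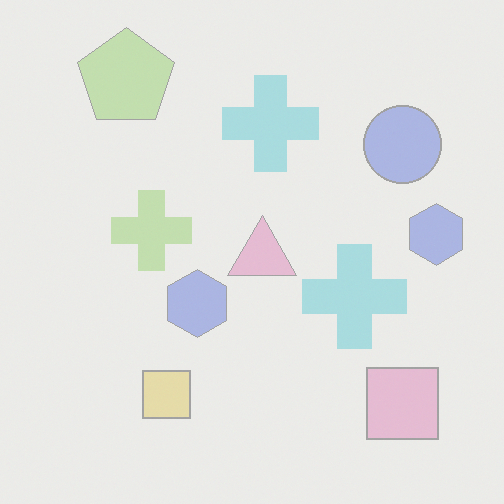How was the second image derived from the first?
Washed out (contrast reduced).

Tones are pushed toward mid-grey across the whole image — a global contrast change.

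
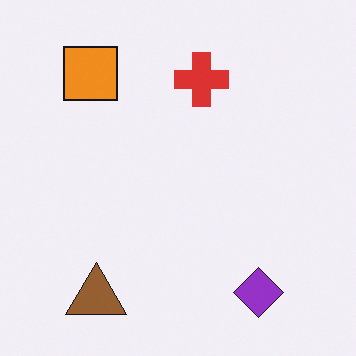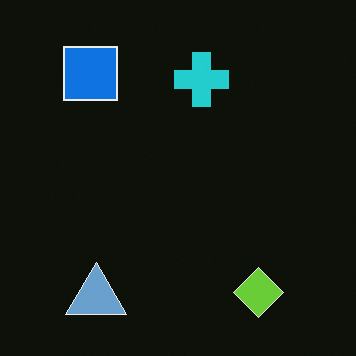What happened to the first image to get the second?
The transformation is: color-inverted (negative).

The light background has become dark and every shape's color is its complement — a photographic negative.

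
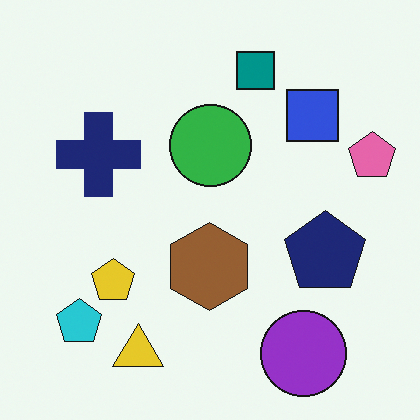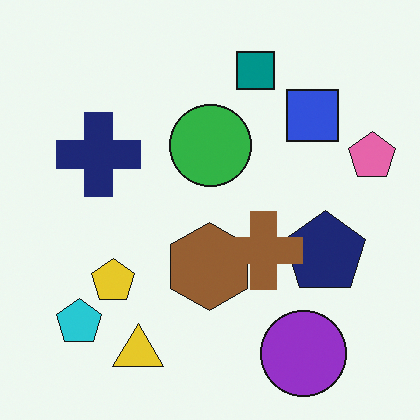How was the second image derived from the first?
It was overlaid with an additional brown cross.

A brown cross appears in the second image that is absent from the first.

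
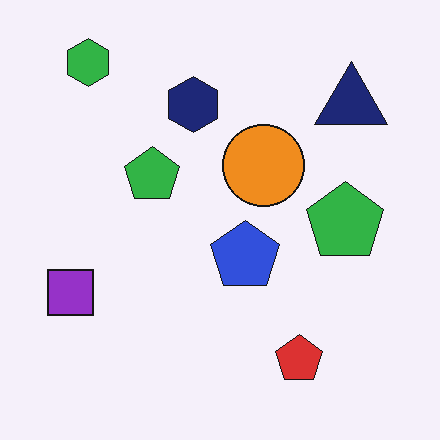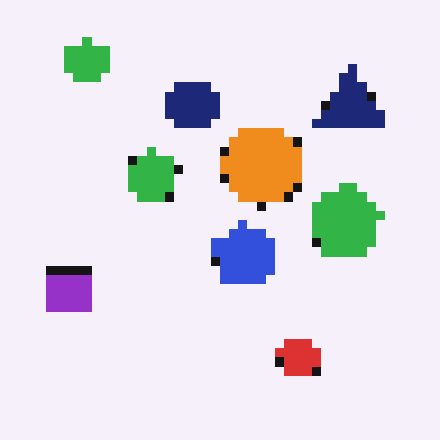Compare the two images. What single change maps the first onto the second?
The transformation is: heavily pixelated into large blocks.

Shapes are reduced to large square blocks; fine edges and outlines are lost — a downscale-then-upscale (mosaic) effect.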